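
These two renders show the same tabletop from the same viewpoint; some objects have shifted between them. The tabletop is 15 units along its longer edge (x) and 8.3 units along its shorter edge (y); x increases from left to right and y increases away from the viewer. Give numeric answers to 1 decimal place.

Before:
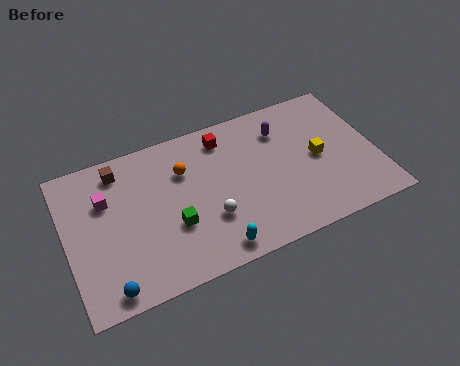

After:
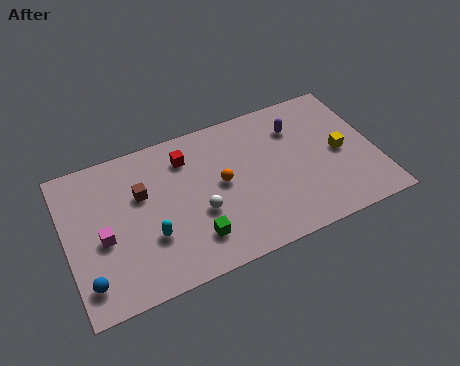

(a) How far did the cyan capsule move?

3.3

The cyan capsule moved from about (6.7, 1.0) to (3.9, 2.8), a distance of √(2.8² + 1.8²) ≈ 3.3.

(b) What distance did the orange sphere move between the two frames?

2.2

The orange sphere was near (5.8, 5.8) before and (7.5, 4.4) after, so it travelled √(1.7² + 1.4²) ≈ 2.2 units.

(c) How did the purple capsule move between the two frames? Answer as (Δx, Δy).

(0.7, -0.1)

The purple capsule was at about (10.7, 6.3) and moved to about (11.4, 6.2).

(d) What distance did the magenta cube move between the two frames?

2.0

The magenta cube moved from about (2.0, 5.6) to (1.7, 3.6), a distance of √(0.3² + 2.0²) ≈ 2.0.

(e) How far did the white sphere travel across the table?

0.6

From (6.7, 2.7) to (6.3, 3.2), the white sphere covered √(0.4² + 0.5²) ≈ 0.6 units.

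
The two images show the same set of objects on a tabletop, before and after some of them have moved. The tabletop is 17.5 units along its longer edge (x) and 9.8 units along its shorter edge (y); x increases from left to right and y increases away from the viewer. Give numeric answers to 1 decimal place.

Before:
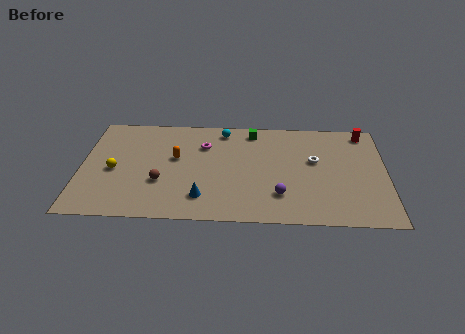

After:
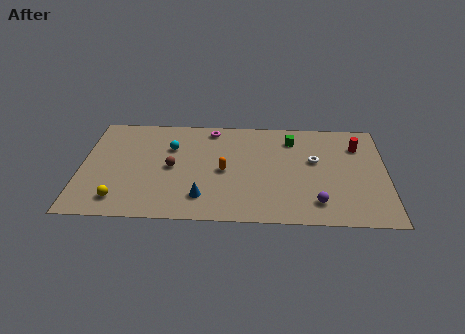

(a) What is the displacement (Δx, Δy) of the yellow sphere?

(0.4, -2.7)

From the two frames, the yellow sphere sits at roughly (1.9, 4.4) before and (2.3, 1.7) after.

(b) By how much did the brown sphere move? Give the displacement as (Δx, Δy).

(0.6, 1.4)

The brown sphere was at about (4.6, 3.4) and moved to about (5.2, 4.8).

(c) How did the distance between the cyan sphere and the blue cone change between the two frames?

-1.5

Before: roughly 6.5 units apart; after: 5.0. That's 1.5 units closer together.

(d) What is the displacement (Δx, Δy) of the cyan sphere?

(-3.0, -1.8)

The cyan sphere was at about (8.1, 8.5) and moved to about (5.1, 6.7).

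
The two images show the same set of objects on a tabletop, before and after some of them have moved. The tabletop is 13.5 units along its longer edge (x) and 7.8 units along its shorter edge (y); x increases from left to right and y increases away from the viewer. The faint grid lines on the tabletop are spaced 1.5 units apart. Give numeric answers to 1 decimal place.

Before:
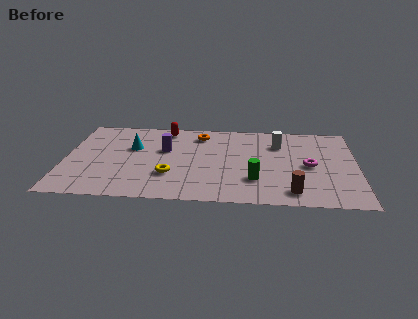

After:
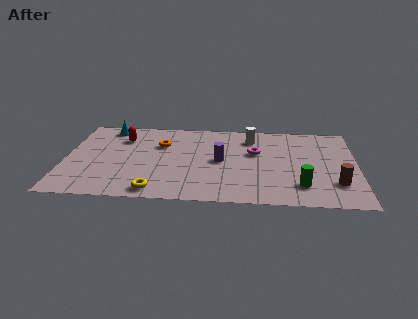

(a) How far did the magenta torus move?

2.7

The magenta torus moved from about (11.3, 3.7) to (8.8, 4.8), a distance of √(2.5² + 1.1²) ≈ 2.7.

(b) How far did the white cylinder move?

1.4

From (9.9, 5.7) to (8.6, 6.2), the white cylinder covered √(1.3² + 0.5²) ≈ 1.4 units.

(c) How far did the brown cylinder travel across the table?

2.2

From (10.5, 1.2) to (12.5, 2.1), the brown cylinder covered √(2.0² + 0.9²) ≈ 2.2 units.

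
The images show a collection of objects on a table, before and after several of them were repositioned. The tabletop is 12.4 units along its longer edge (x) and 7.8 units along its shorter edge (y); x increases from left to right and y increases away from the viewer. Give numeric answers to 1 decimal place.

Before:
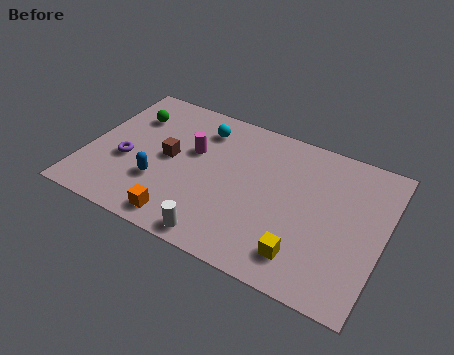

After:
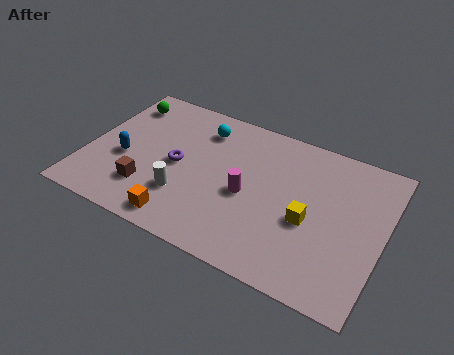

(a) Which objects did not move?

the cyan sphere and the orange cube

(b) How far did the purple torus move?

2.2

The purple torus moved from about (1.7, 3.1) to (3.8, 3.8), a distance of √(2.1² + 0.7²) ≈ 2.2.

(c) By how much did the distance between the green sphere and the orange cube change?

+0.8

The distance was about 5.5 in the first image and 6.3 in the second, so they moved 0.8 units further apart.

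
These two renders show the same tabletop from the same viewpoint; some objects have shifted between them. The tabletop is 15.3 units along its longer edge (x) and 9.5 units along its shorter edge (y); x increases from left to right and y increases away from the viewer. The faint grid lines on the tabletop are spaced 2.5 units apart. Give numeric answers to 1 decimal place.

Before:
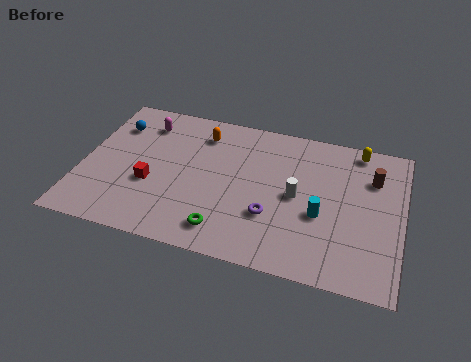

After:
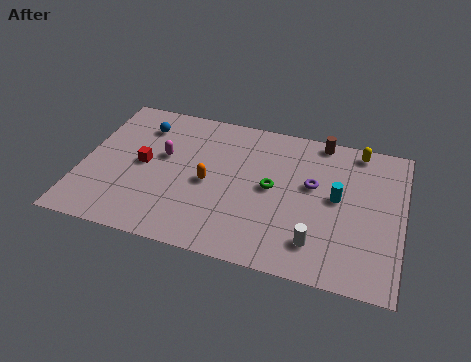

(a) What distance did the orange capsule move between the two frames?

3.3

The orange capsule moved from about (5.5, 7.6) to (6.1, 4.4), a distance of √(0.6² + 3.2²) ≈ 3.3.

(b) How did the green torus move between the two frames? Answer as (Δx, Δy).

(2.0, 3.3)

The green torus was at about (7.1, 1.6) and moved to about (9.1, 4.9).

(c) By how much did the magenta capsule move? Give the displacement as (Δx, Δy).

(1.1, -2.0)

The magenta capsule started near (2.7, 7.6) and ended near (3.8, 5.6).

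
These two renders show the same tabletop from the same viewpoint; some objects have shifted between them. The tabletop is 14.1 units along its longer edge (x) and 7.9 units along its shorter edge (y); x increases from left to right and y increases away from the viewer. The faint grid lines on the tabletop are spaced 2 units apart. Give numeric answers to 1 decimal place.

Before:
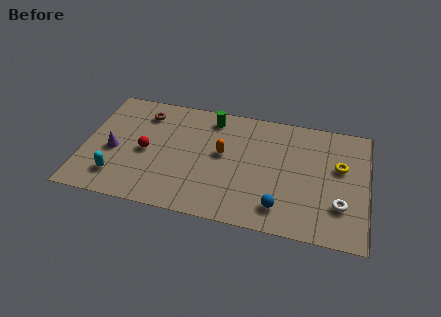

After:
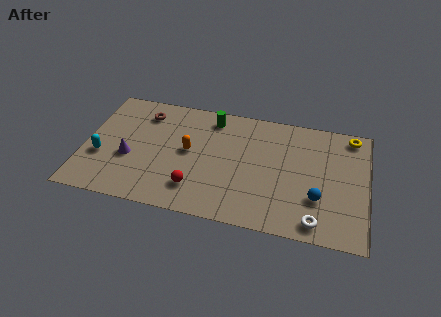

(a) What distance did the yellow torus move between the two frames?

2.3

The yellow torus moved from about (12.7, 4.8) to (13.2, 7.0), a distance of √(0.5² + 2.2²) ≈ 2.3.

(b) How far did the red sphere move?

3.2

From (3.1, 3.7) to (5.7, 1.8), the red sphere covered √(2.6² + 1.9²) ≈ 3.2 units.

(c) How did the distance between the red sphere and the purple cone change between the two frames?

+2.0

Before: roughly 1.6 units apart; after: 3.6. That's 2.0 units further apart.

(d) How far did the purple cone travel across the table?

0.9

The purple cone moved from about (1.5, 3.4) to (2.3, 3.1), a distance of √(0.8² + 0.3²) ≈ 0.9.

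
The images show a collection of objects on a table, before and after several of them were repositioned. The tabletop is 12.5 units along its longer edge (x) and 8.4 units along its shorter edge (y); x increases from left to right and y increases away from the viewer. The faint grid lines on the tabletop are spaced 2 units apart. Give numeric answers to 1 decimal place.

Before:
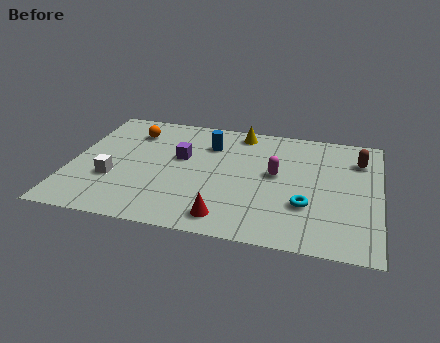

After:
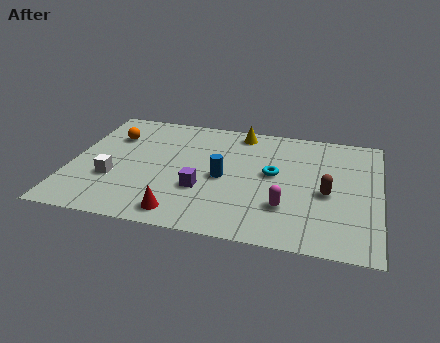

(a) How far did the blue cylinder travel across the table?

2.4

The blue cylinder was near (5.5, 6.2) before and (6.2, 3.9) after, so it travelled √(0.7² + 2.3²) ≈ 2.4 units.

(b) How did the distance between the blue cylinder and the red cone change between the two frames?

-1.9

They were about 5.1 units apart before and 3.2 after — 1.9 units closer together.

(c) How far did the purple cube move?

2.3

The purple cube moved from about (4.4, 5.0) to (5.4, 2.9), a distance of √(1.0² + 2.1²) ≈ 2.3.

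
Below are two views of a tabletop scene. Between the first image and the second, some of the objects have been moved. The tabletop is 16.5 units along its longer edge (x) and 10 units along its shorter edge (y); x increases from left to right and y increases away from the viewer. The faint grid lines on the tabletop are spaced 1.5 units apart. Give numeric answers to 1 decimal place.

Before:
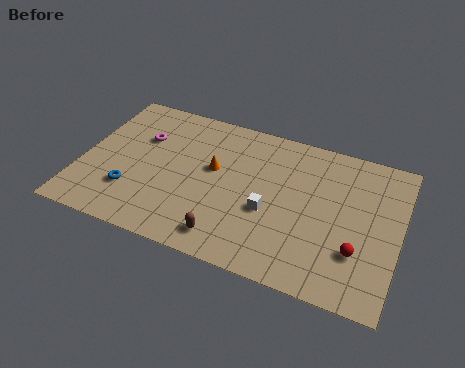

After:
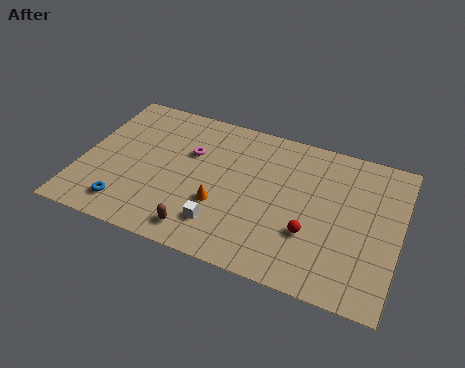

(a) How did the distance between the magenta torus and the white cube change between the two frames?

-2.7

Before: roughly 7.5 units apart; after: 4.8. That's 2.7 units closer together.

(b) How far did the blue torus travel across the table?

1.1

From (2.8, 2.8) to (2.7, 1.7), the blue torus covered √(0.1² + 1.1²) ≈ 1.1 units.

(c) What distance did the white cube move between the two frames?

2.9

The white cube was near (9.9, 4.0) before and (7.6, 2.2) after, so it travelled √(2.3² + 1.8²) ≈ 2.9 units.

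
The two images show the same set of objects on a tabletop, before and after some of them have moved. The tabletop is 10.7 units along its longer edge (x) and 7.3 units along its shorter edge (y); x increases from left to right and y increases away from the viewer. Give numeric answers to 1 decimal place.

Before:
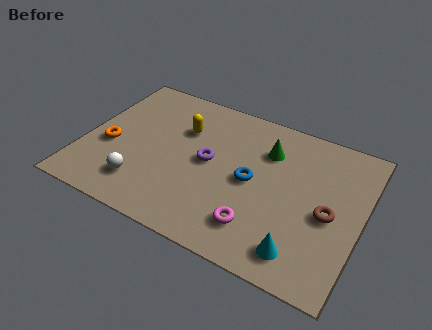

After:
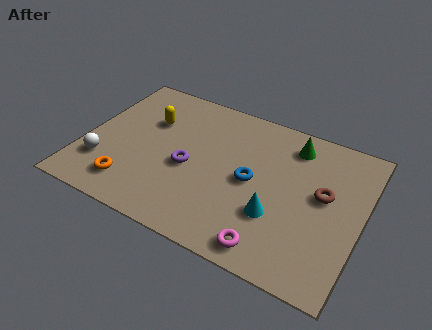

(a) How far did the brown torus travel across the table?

0.9

The brown torus was near (9.5, 3.3) before and (9.2, 4.1) after, so it travelled √(0.3² + 0.8²) ≈ 0.9 units.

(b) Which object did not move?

the blue torus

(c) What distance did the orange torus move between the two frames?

1.9

The orange torus moved from about (1.0, 3.0) to (2.1, 1.4), a distance of √(1.1² + 1.6²) ≈ 1.9.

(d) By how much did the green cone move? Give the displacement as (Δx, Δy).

(0.9, 0.7)

The green cone started near (6.9, 5.3) and ended near (7.8, 6.0).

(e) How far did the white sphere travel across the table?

1.6

The white sphere moved from about (2.5, 1.6) to (0.9, 2.0), a distance of √(1.6² + 0.4²) ≈ 1.6.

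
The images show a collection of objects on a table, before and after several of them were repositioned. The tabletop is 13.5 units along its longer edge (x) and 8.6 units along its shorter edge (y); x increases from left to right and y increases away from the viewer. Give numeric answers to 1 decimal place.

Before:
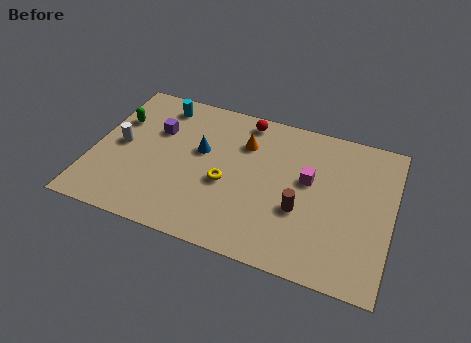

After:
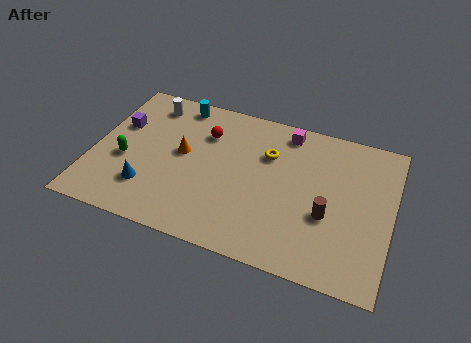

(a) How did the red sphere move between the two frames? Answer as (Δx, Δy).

(-1.7, -1.4)

The red sphere was at about (6.6, 7.6) and moved to about (4.9, 6.2).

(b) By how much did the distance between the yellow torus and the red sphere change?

-1.1

They were about 4.0 units apart before and 2.9 after — 1.1 units closer together.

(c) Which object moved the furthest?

the blue cone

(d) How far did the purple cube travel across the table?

1.7

The purple cube moved from about (2.7, 5.7) to (1.0, 5.5), a distance of √(1.7² + 0.2²) ≈ 1.7.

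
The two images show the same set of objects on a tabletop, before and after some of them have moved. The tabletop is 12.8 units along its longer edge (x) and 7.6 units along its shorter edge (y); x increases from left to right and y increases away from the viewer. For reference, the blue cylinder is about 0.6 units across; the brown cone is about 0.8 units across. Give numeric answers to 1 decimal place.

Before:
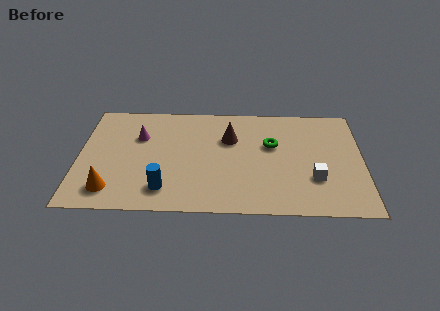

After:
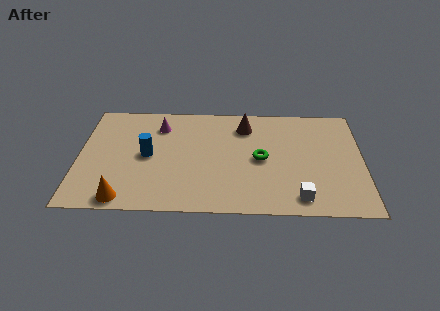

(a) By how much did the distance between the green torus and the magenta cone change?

-0.9

The distance was about 6.0 in the first image and 5.1 in the second, so they moved 0.9 units closer together.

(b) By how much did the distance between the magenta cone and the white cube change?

-0.4

They were about 8.3 units apart before and 7.9 after — 0.4 units closer together.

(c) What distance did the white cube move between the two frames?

1.5

The white cube was near (10.6, 2.4) before and (9.9, 1.1) after, so it travelled √(0.7² + 1.3²) ≈ 1.5 units.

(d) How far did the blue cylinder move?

2.4

The blue cylinder moved from about (3.9, 1.5) to (3.1, 3.8), a distance of √(0.8² + 2.3²) ≈ 2.4.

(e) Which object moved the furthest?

the blue cylinder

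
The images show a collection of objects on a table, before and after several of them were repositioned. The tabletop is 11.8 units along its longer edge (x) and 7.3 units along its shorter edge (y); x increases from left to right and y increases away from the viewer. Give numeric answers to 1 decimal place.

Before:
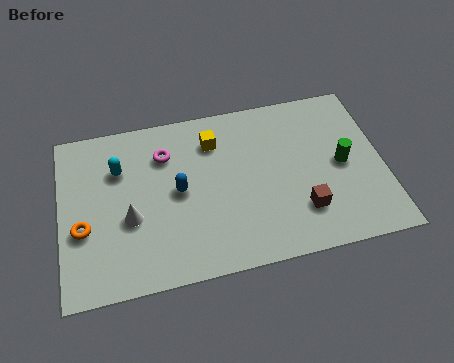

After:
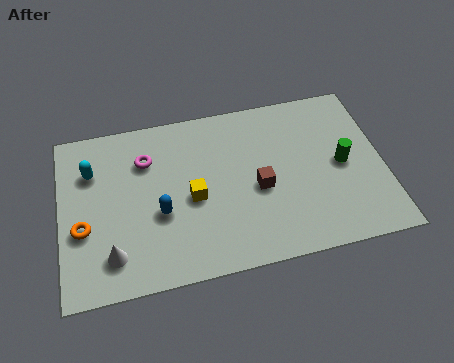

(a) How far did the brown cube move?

2.0

The brown cube moved from about (8.7, 1.9) to (7.2, 3.2), a distance of √(1.5² + 1.3²) ≈ 2.0.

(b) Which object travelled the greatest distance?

the yellow cube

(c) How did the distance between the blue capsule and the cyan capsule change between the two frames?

+0.8

Before: roughly 2.5 units apart; after: 3.3. That's 0.8 units further apart.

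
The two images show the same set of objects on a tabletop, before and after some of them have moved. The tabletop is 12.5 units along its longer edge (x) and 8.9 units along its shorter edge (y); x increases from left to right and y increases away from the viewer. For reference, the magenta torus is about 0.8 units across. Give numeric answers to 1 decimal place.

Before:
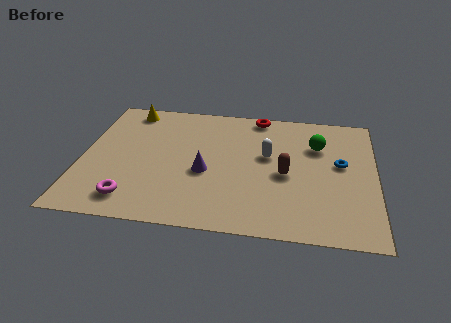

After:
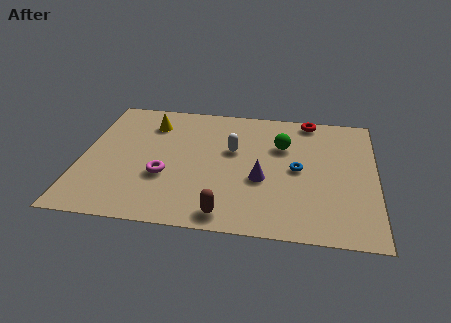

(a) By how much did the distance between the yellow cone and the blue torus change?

-2.7

They were about 9.6 units apart before and 6.9 after — 2.7 units closer together.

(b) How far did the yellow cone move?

1.3

The yellow cone was near (1.8, 7.8) before and (2.8, 6.9) after, so it travelled √(1.0² + 0.9²) ≈ 1.3 units.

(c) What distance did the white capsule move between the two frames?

1.5

From (7.9, 5.2) to (6.4, 5.4), the white capsule covered √(1.5² + 0.2²) ≈ 1.5 units.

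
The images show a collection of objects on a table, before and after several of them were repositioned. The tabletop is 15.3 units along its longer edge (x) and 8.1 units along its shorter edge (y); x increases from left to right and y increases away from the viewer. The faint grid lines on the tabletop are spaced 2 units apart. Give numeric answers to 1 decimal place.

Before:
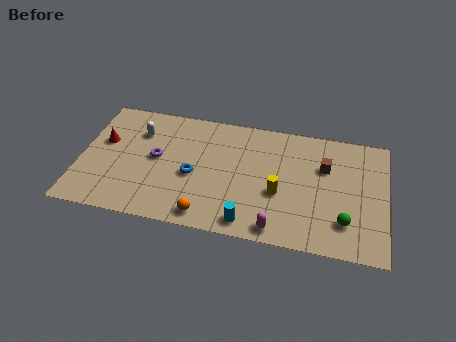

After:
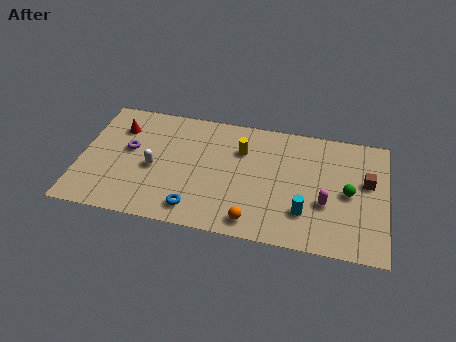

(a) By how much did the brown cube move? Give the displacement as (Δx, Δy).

(2.1, -0.6)

From the two frames, the brown cube sits at roughly (12.2, 5.4) before and (14.3, 4.8) after.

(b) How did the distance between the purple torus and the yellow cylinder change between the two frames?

-0.6

The distance was about 6.3 in the first image and 5.7 in the second, so they moved 0.6 units closer together.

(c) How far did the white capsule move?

2.5

The white capsule moved from about (2.8, 5.9) to (3.7, 3.6), a distance of √(0.9² + 2.3²) ≈ 2.5.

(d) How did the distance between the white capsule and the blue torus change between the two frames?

-0.6

Before: roughly 3.8 units apart; after: 3.2. That's 0.6 units closer together.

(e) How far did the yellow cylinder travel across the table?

3.2

From (10.0, 3.2) to (8.0, 5.7), the yellow cylinder covered √(2.0² + 2.5²) ≈ 3.2 units.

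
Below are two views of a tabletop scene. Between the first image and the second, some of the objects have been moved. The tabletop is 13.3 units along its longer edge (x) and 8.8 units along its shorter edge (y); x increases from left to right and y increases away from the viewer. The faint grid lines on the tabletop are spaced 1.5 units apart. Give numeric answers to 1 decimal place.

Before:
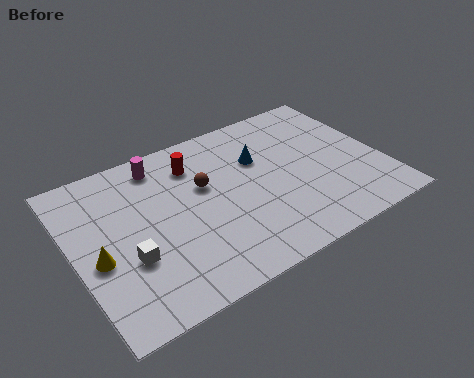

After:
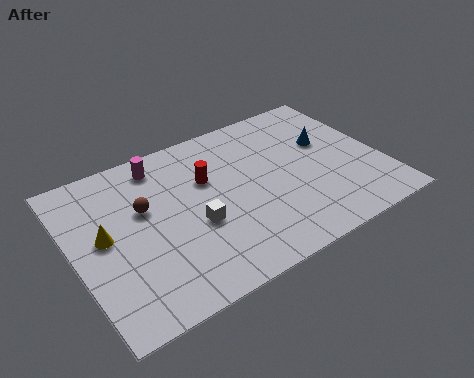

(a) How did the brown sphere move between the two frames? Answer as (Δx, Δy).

(-2.6, 0.0)

The brown sphere started near (5.7, 5.4) and ended near (3.1, 5.4).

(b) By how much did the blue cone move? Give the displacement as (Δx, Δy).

(3.0, -0.4)

The blue cone was at about (8.2, 5.8) and moved to about (11.2, 5.4).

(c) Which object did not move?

the magenta cylinder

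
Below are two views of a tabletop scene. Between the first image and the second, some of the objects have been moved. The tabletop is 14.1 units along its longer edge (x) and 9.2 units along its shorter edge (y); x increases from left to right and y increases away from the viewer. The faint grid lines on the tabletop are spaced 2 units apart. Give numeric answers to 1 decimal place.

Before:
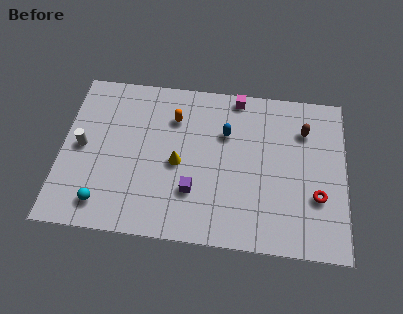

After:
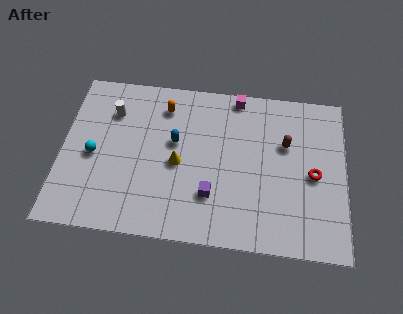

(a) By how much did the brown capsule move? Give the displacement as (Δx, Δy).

(-0.9, -0.9)

The brown capsule started near (12.0, 6.8) and ended near (11.1, 5.9).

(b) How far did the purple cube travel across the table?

0.9

The purple cube was near (6.6, 2.7) before and (7.5, 2.6) after, so it travelled √(0.9² + 0.1²) ≈ 0.9 units.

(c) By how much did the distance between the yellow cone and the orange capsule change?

+0.7

The distance was about 2.6 in the first image and 3.3 in the second, so they moved 0.7 units further apart.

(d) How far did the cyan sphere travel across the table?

2.8

The cyan sphere was near (2.2, 1.5) before and (1.6, 4.2) after, so it travelled √(0.6² + 2.7²) ≈ 2.8 units.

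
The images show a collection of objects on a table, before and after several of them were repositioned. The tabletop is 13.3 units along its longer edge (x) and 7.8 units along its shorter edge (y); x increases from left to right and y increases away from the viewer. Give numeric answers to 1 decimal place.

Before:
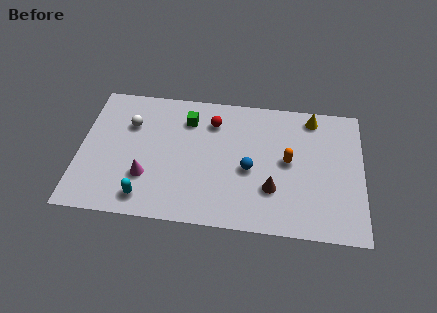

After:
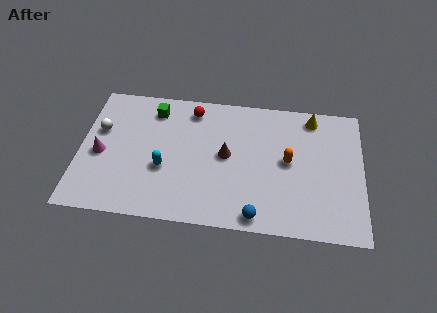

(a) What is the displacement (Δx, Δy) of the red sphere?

(-1.0, 0.6)

From the two frames, the red sphere sits at roughly (6.2, 6.0) before and (5.2, 6.6) after.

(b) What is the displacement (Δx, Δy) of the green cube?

(-1.6, 0.4)

From the two frames, the green cube sits at roughly (5.0, 6.0) before and (3.4, 6.4) after.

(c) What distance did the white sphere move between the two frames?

1.5

The white sphere was near (2.3, 5.4) before and (0.9, 4.9) after, so it travelled √(1.4² + 0.5²) ≈ 1.5 units.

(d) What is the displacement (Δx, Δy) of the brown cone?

(-2.2, 1.7)

From the two frames, the brown cone sits at roughly (9.1, 2.4) before and (6.9, 4.1) after.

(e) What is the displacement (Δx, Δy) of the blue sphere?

(0.4, -2.6)

The blue sphere was at about (8.0, 3.4) and moved to about (8.4, 0.8).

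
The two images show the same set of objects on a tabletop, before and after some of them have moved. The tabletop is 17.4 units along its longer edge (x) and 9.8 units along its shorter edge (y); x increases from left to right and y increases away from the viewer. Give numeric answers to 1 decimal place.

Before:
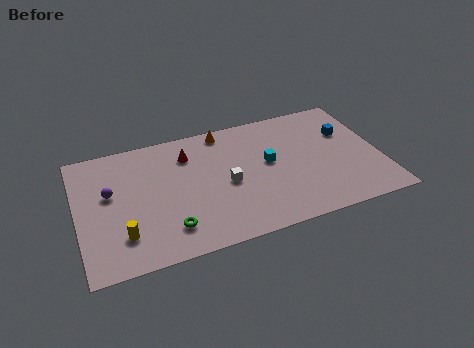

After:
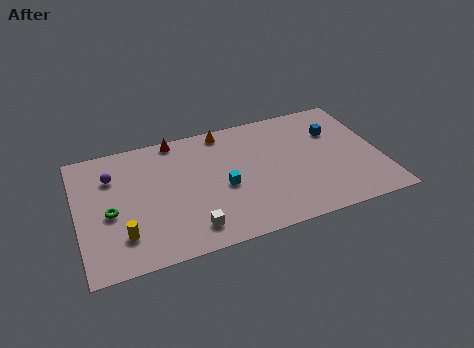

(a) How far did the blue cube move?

0.8

The blue cube moved from about (15.7, 6.5) to (15.0, 6.8), a distance of √(0.7² + 0.3²) ≈ 0.8.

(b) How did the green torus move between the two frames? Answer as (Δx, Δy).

(-3.2, 2.2)

The green torus was at about (5.0, 2.1) and moved to about (1.8, 4.3).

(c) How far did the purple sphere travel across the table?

1.3

The purple sphere was near (1.9, 5.8) before and (2.1, 7.1) after, so it travelled √(0.2² + 1.3²) ≈ 1.3 units.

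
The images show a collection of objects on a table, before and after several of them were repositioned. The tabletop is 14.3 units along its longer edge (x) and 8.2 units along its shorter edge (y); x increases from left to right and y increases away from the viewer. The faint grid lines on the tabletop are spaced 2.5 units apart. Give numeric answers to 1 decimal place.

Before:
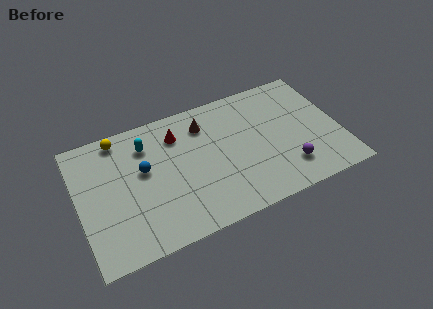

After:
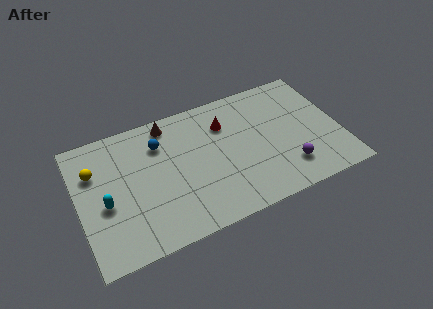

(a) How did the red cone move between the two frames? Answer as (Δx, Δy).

(2.6, -0.3)

The red cone was at about (5.6, 6.3) and moved to about (8.2, 6.0).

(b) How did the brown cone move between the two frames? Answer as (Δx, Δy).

(-1.9, 0.8)

The brown cone started near (7.1, 6.4) and ended near (5.2, 7.2).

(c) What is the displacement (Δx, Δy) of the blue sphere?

(1.0, 1.3)

From the two frames, the blue sphere sits at roughly (3.6, 4.8) before and (4.6, 6.1) after.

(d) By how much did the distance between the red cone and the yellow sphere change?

+3.9

The distance was about 3.3 in the first image and 7.2 in the second, so they moved 3.9 units further apart.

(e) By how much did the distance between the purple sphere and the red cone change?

-2.0

Before: roughly 7.1 units apart; after: 5.1. That's 2.0 units closer together.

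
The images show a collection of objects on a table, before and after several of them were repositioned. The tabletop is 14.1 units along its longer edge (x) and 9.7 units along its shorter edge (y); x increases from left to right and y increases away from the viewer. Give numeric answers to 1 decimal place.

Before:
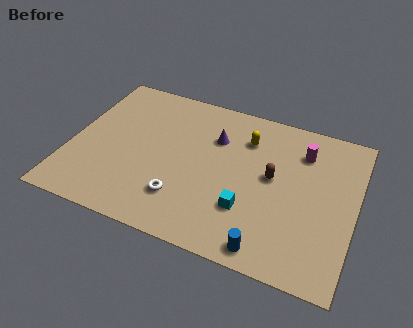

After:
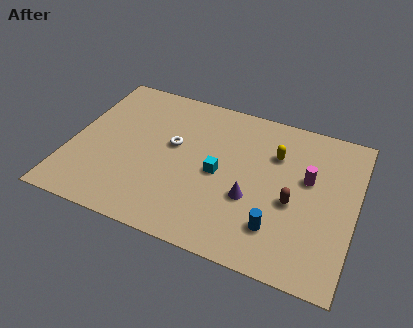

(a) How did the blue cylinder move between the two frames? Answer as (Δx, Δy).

(0.3, 1.3)

The blue cylinder was at about (10.2, 1.0) and moved to about (10.5, 2.3).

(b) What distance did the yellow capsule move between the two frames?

1.6

The yellow capsule was near (8.5, 7.3) before and (10.0, 6.8) after, so it travelled √(1.5² + 0.5²) ≈ 1.6 units.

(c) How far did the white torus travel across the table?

3.3

From (5.8, 2.4) to (5.0, 5.6), the white torus covered √(0.8² + 3.2²) ≈ 3.3 units.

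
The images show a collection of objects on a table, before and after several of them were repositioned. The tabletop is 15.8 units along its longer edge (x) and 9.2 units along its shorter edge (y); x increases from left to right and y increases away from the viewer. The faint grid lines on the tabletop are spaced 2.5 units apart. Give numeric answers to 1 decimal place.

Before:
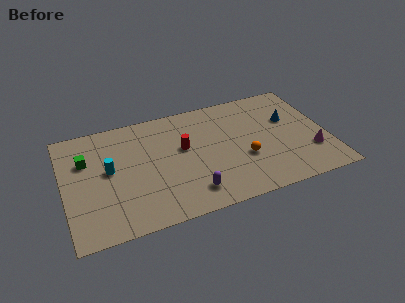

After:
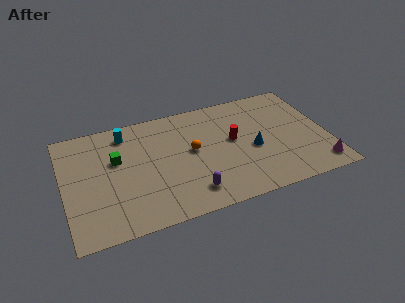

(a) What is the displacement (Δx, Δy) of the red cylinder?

(3.0, -0.3)

The red cylinder was at about (7.2, 5.4) and moved to about (10.2, 5.1).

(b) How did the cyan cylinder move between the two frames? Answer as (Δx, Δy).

(1.2, 2.7)

The cyan cylinder started near (2.7, 5.0) and ended near (3.9, 7.7).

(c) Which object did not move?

the purple capsule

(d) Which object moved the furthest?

the orange sphere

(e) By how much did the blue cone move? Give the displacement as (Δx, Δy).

(-2.4, -1.8)

The blue cone started near (13.7, 5.8) and ended near (11.3, 4.0).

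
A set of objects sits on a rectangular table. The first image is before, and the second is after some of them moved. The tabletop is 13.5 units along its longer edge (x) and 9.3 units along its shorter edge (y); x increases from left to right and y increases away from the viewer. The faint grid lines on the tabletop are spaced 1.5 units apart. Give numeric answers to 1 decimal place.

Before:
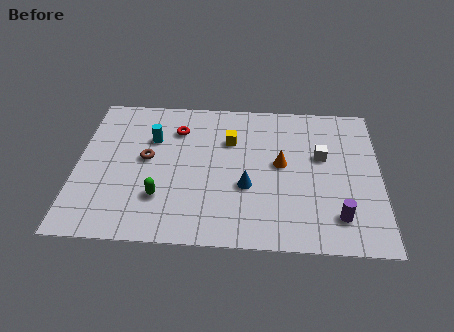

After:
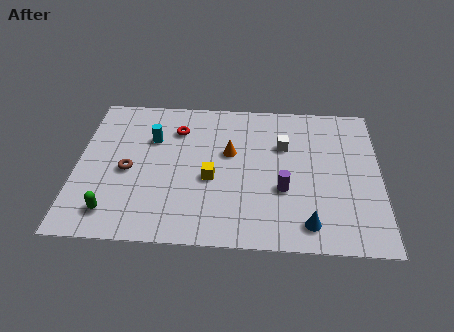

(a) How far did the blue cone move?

3.4

From (7.6, 3.5) to (10.3, 1.4), the blue cone covered √(2.7² + 2.1²) ≈ 3.4 units.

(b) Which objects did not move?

the red torus and the cyan cylinder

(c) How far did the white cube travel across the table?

1.8

The white cube was near (10.9, 5.6) before and (9.2, 6.2) after, so it travelled √(1.7² + 0.6²) ≈ 1.8 units.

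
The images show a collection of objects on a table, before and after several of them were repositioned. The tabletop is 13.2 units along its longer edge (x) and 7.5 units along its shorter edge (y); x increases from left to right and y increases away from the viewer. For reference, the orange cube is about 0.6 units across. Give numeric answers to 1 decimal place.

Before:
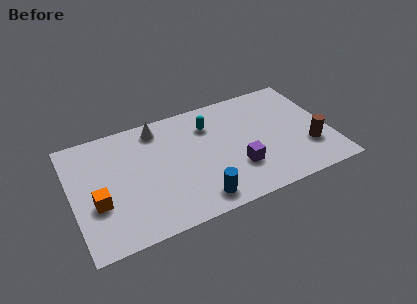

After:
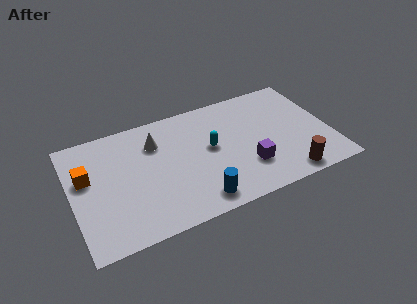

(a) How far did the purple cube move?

0.5

The purple cube moved from about (8.3, 2.3) to (8.8, 2.2), a distance of √(0.5² + 0.1²) ≈ 0.5.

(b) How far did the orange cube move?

1.8

The orange cube was near (1.2, 2.8) before and (0.8, 4.6) after, so it travelled √(0.4² + 1.8²) ≈ 1.8 units.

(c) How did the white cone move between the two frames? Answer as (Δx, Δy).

(-0.2, -0.9)

The white cone started near (4.6, 6.4) and ended near (4.4, 5.5).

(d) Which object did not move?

the blue cylinder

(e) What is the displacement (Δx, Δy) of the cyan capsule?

(-0.1, -1.5)

From the two frames, the cyan capsule sits at roughly (7.2, 5.6) before and (7.1, 4.1) after.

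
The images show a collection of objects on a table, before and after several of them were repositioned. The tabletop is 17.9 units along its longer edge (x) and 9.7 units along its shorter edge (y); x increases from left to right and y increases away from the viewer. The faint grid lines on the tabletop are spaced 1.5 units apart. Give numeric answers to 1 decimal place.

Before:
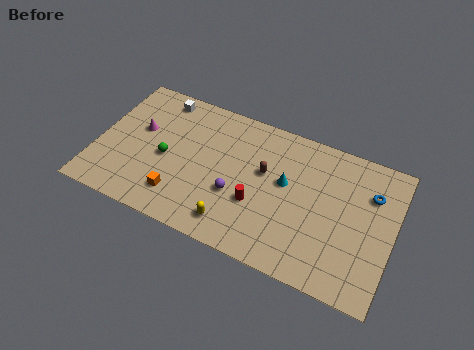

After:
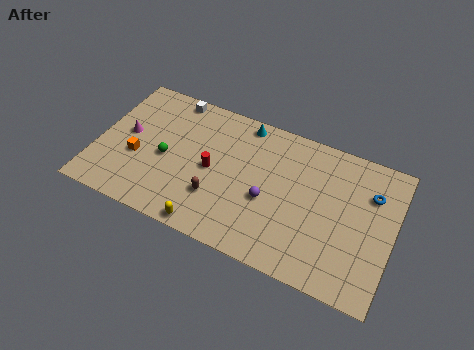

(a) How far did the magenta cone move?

0.9

From (2.4, 5.8) to (1.7, 5.2), the magenta cone covered √(0.7² + 0.6²) ≈ 0.9 units.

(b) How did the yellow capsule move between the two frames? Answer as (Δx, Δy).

(-1.4, -0.8)

The yellow capsule was at about (8.7, 1.6) and moved to about (7.3, 0.8).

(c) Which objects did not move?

the green sphere and the blue torus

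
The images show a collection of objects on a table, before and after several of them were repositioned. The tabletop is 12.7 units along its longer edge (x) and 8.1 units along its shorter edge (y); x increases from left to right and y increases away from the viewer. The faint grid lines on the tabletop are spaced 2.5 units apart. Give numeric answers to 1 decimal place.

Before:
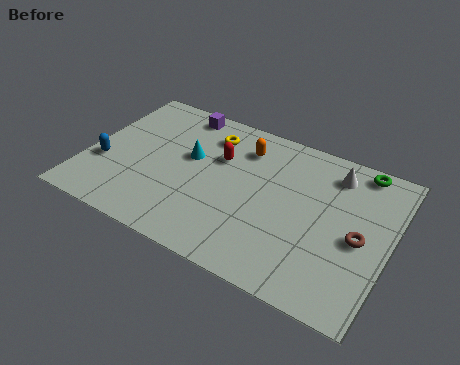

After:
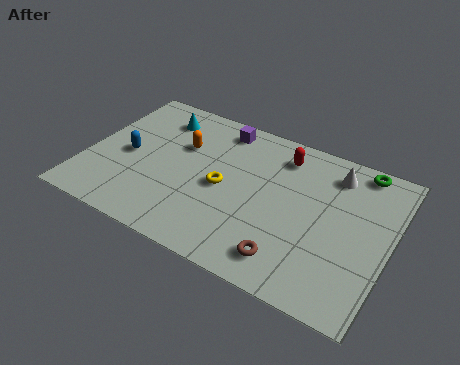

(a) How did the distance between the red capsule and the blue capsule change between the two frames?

+1.6

Before: roughly 5.2 units apart; after: 6.8. That's 1.6 units further apart.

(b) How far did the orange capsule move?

2.7

The orange capsule was near (6.3, 6.3) before and (3.8, 5.3) after, so it travelled √(2.5² + 1.0²) ≈ 2.7 units.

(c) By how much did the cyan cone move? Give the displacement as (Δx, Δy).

(-1.6, 1.7)

The cyan cone was at about (4.2, 4.8) and moved to about (2.6, 6.5).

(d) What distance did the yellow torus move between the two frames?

2.8

The yellow torus moved from about (4.8, 6.4) to (5.8, 3.8), a distance of √(1.0² + 2.6²) ≈ 2.8.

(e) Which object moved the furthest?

the brown torus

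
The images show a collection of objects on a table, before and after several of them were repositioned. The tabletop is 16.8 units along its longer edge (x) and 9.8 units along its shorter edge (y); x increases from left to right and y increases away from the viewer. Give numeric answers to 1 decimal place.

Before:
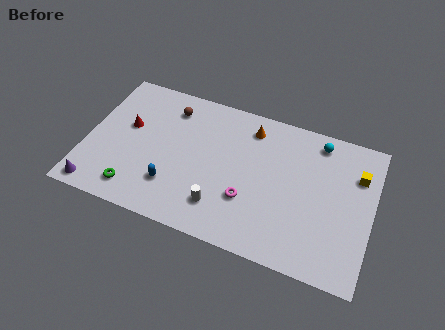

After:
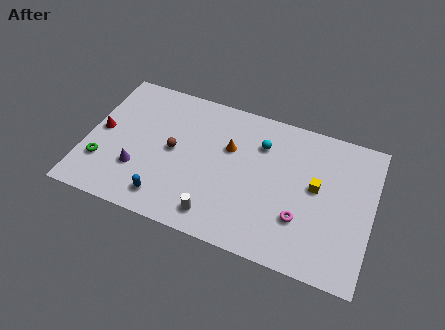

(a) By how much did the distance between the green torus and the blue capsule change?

+1.8

Before: roughly 2.3 units apart; after: 4.1. That's 1.8 units further apart.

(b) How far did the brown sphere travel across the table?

2.9

The brown sphere was near (4.6, 7.9) before and (5.1, 5.0) after, so it travelled √(0.5² + 2.9²) ≈ 2.9 units.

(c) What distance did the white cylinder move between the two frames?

0.7

The white cylinder was near (8.2, 2.2) before and (8.0, 1.5) after, so it travelled √(0.2² + 0.7²) ≈ 0.7 units.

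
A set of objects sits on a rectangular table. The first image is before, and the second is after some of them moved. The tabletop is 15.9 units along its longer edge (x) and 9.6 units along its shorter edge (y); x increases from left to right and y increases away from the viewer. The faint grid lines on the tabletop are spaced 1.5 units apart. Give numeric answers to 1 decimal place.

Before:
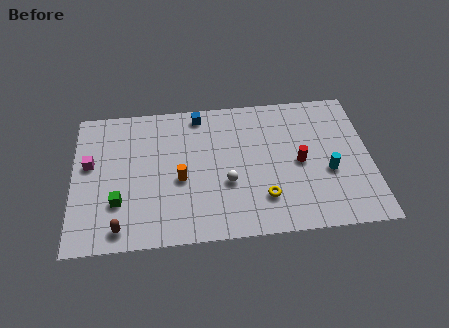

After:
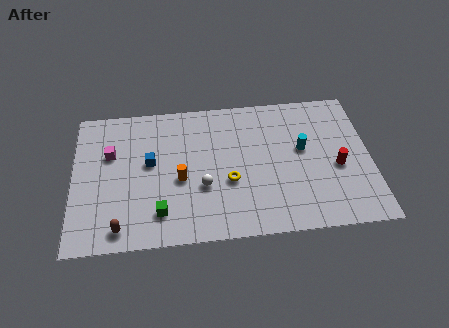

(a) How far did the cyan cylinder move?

2.1

The cyan cylinder was near (13.6, 3.8) before and (12.3, 5.5) after, so it travelled √(1.3² + 1.7²) ≈ 2.1 units.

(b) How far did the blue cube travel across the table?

4.1

The blue cube was near (6.8, 8.5) before and (4.1, 5.4) after, so it travelled √(2.7² + 3.1²) ≈ 4.1 units.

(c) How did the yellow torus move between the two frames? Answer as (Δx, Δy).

(-1.8, 1.3)

The yellow torus started near (10.1, 2.4) and ended near (8.3, 3.7).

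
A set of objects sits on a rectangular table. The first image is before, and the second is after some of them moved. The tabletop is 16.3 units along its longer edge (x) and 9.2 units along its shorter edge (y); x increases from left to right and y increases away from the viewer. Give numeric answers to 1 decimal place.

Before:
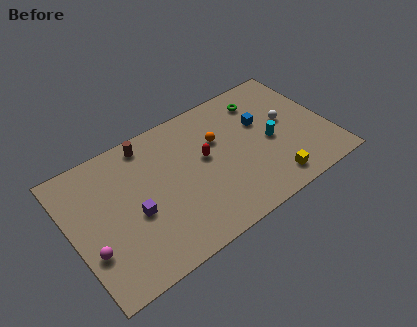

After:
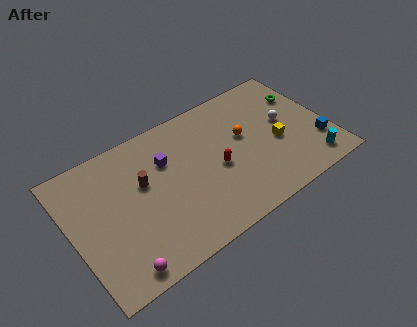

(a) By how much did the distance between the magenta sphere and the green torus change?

+1.5

The distance was about 12.5 in the first image and 14.0 in the second, so they moved 1.5 units further apart.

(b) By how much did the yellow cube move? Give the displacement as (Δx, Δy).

(0.9, 2.5)

From the two frames, the yellow cube sits at roughly (12.1, 1.4) before and (13.0, 3.9) after.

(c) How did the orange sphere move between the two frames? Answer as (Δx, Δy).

(1.6, -0.6)

The orange sphere was at about (9.5, 6.0) and moved to about (11.1, 5.4).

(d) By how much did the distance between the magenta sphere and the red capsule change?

-0.4

They were about 7.9 units apart before and 7.5 after — 0.4 units closer together.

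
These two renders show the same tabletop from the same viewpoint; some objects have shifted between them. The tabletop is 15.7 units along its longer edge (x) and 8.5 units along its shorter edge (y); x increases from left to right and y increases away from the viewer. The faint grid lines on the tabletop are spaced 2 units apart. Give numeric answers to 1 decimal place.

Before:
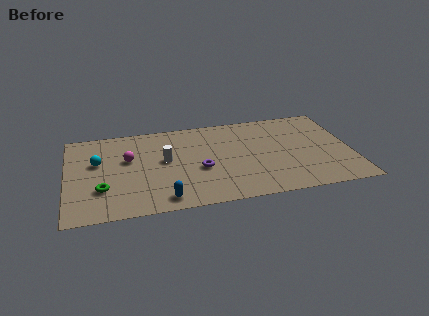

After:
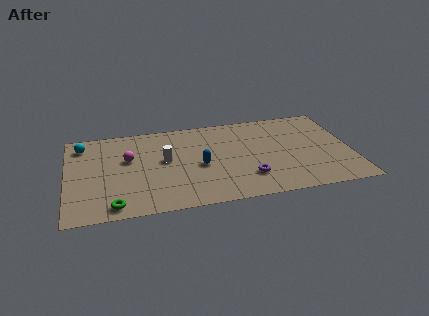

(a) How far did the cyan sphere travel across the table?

2.0

The cyan sphere was near (1.7, 5.2) before and (0.9, 7.0) after, so it travelled √(0.8² + 1.8²) ≈ 2.0 units.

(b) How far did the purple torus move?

2.9

The purple torus moved from about (7.3, 3.5) to (9.9, 2.2), a distance of √(2.6² + 1.3²) ≈ 2.9.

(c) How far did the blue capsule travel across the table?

3.4

The blue capsule was near (5.2, 1.1) before and (7.3, 3.8) after, so it travelled √(2.1² + 2.7²) ≈ 3.4 units.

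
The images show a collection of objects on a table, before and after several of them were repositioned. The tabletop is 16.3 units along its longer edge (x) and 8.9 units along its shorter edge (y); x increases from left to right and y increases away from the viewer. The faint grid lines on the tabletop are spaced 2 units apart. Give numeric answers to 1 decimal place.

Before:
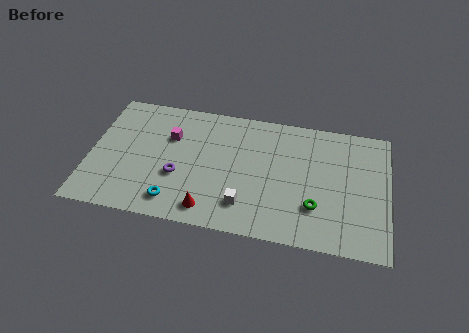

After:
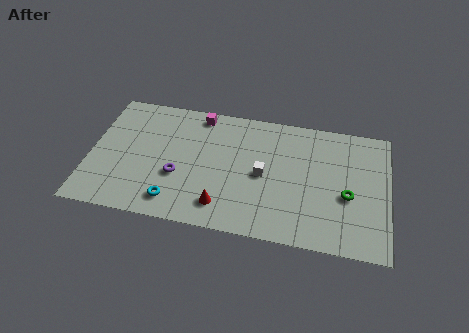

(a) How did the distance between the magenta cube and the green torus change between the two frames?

+0.5

The distance was about 8.8 in the first image and 9.3 in the second, so they moved 0.5 units further apart.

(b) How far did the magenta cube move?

2.4

The magenta cube was near (4.3, 6.0) before and (5.8, 7.9) after, so it travelled √(1.5² + 1.9²) ≈ 2.4 units.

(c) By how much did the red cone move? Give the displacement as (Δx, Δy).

(0.7, 0.4)

The red cone started near (6.7, 1.3) and ended near (7.4, 1.7).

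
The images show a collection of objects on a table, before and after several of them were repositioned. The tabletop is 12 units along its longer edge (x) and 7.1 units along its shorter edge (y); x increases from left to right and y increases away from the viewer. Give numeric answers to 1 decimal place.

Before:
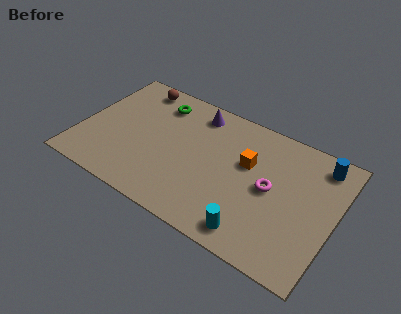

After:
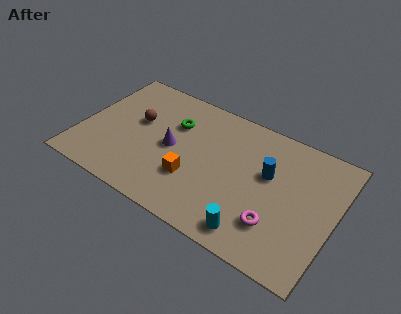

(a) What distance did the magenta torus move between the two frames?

1.8

The magenta torus was near (9.0, 3.6) before and (9.5, 1.9) after, so it travelled √(0.5² + 1.7²) ≈ 1.8 units.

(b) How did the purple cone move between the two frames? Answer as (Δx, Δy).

(-0.8, -2.5)

The purple cone was at about (5.1, 6.0) and moved to about (4.3, 3.5).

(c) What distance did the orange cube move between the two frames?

3.1

The orange cube was near (7.8, 4.4) before and (5.5, 2.3) after, so it travelled √(2.3² + 2.1²) ≈ 3.1 units.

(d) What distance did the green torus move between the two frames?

1.2

The green torus moved from about (3.3, 5.7) to (4.2, 4.9), a distance of √(0.9² + 0.8²) ≈ 1.2.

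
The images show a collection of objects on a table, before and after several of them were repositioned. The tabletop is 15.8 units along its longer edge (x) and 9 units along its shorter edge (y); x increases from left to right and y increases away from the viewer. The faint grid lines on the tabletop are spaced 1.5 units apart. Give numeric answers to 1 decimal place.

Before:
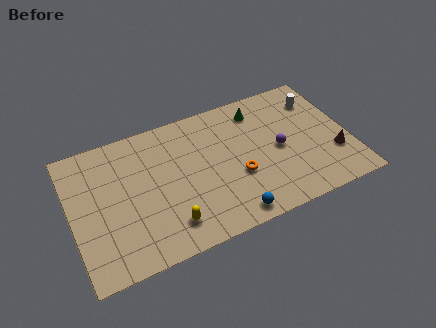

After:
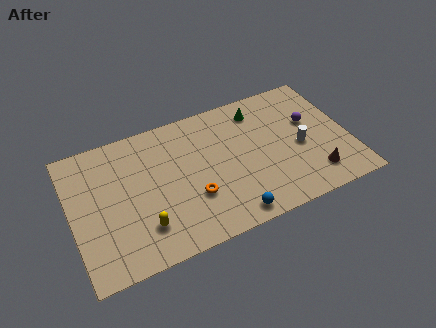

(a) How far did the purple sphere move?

2.3

From (11.8, 4.3) to (13.8, 5.5), the purple sphere covered √(2.0² + 1.2²) ≈ 2.3 units.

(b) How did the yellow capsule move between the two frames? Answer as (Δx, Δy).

(-1.4, 0.4)

The yellow capsule started near (5.2, 1.8) and ended near (3.8, 2.2).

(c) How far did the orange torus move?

2.6

The orange torus was near (9.3, 3.4) before and (6.7, 3.0) after, so it travelled √(2.6² + 0.4²) ≈ 2.6 units.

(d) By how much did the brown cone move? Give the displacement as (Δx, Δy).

(-1.3, -1.0)

From the two frames, the brown cone sits at roughly (14.8, 2.8) before and (13.5, 1.8) after.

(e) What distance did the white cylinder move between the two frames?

3.2

From (14.4, 6.9) to (13.0, 4.0), the white cylinder covered √(1.4² + 2.9²) ≈ 3.2 units.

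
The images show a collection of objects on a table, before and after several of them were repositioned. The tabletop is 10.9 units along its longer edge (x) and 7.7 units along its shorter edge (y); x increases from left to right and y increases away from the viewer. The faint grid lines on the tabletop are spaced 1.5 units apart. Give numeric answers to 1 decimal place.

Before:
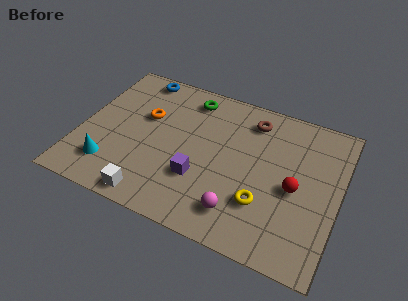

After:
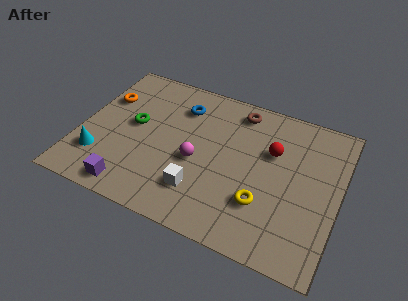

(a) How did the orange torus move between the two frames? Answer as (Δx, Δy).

(-1.8, 0.4)

From the two frames, the orange torus sits at roughly (2.6, 4.8) before and (0.8, 5.2) after.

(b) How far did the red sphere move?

1.9

The red sphere moved from about (9.1, 3.5) to (8.0, 5.0), a distance of √(1.1² + 1.5²) ≈ 1.9.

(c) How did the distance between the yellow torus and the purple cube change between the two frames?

+2.9

The distance was about 2.7 in the first image and 5.6 in the second, so they moved 2.9 units further apart.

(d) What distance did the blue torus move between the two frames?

2.2

From (2.0, 6.9) to (4.0, 5.9), the blue torus covered √(2.0² + 1.0²) ≈ 2.2 units.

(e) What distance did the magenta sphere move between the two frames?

2.7

The magenta sphere was near (7.0, 1.5) before and (5.0, 3.3) after, so it travelled √(2.0² + 1.8²) ≈ 2.7 units.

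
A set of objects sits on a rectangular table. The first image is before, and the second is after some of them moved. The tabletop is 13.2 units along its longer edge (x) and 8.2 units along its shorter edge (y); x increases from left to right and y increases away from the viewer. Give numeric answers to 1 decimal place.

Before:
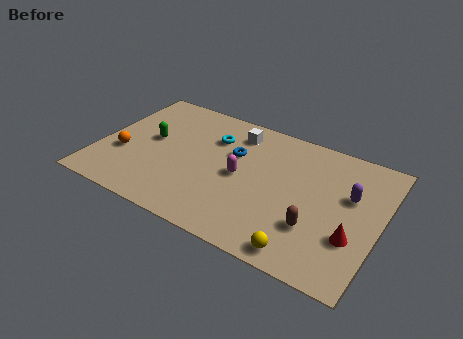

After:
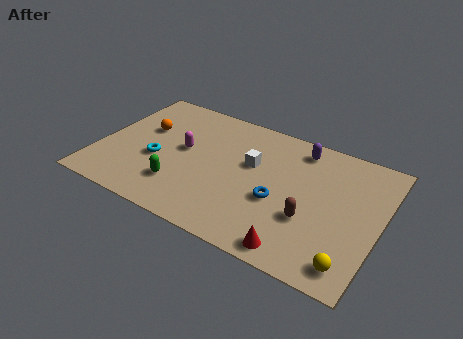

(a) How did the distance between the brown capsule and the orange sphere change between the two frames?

-0.7

They were about 9.2 units apart before and 8.5 after — 0.7 units closer together.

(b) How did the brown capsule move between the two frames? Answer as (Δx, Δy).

(-0.3, 0.4)

The brown capsule started near (10.4, 2.5) and ended near (10.1, 2.9).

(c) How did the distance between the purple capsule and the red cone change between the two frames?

+3.7

They were about 2.4 units apart before and 6.1 after — 3.7 units further apart.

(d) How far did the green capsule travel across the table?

3.0

The green capsule was near (2.3, 4.5) before and (4.1, 2.1) after, so it travelled √(1.8² + 2.4²) ≈ 3.0 units.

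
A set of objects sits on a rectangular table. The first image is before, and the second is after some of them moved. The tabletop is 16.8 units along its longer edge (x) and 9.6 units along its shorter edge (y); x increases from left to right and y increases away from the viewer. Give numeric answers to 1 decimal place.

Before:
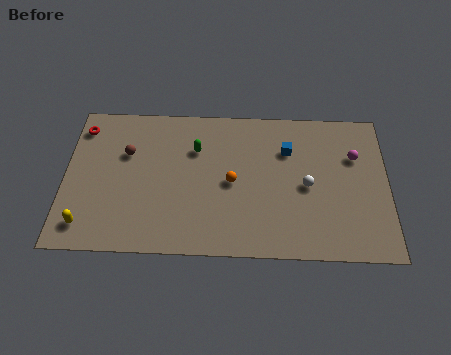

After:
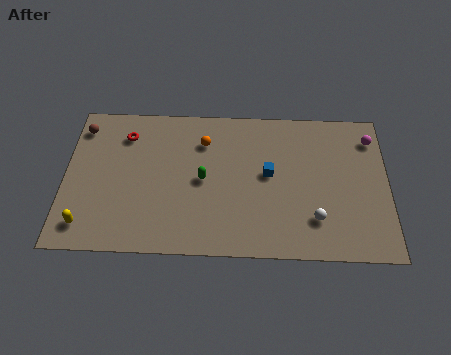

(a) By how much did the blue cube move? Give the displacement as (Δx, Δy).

(-1.0, -1.6)

The blue cube was at about (11.6, 6.8) and moved to about (10.6, 5.2).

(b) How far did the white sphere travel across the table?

2.1

The white sphere moved from about (12.6, 4.5) to (13.0, 2.4), a distance of √(0.4² + 2.1²) ≈ 2.1.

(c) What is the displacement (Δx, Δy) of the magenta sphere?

(0.9, 1.2)

The magenta sphere started near (15.1, 6.5) and ended near (16.0, 7.7).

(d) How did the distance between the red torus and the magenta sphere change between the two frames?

-1.5

Before: roughly 14.4 units apart; after: 12.9. That's 1.5 units closer together.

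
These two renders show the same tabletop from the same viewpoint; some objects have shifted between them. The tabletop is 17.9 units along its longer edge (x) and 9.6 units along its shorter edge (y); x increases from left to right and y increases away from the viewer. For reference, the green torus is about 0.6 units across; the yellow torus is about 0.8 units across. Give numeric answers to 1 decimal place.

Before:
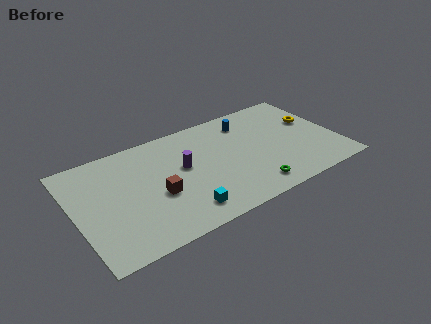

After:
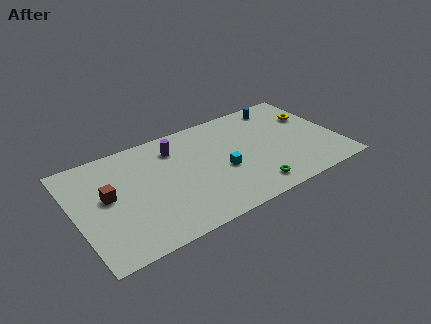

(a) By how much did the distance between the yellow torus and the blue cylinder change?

-2.1

The distance was about 4.8 in the first image and 2.7 in the second, so they moved 2.1 units closer together.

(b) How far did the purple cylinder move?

2.0

The purple cylinder moved from about (7.4, 5.5) to (7.1, 7.5), a distance of √(0.3² + 2.0²) ≈ 2.0.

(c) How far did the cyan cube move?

3.9

From (6.8, 1.7) to (9.9, 4.0), the cyan cube covered √(3.1² + 2.3²) ≈ 3.9 units.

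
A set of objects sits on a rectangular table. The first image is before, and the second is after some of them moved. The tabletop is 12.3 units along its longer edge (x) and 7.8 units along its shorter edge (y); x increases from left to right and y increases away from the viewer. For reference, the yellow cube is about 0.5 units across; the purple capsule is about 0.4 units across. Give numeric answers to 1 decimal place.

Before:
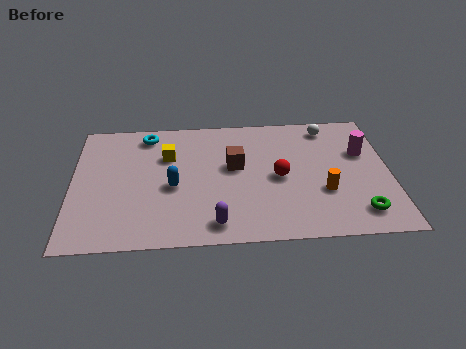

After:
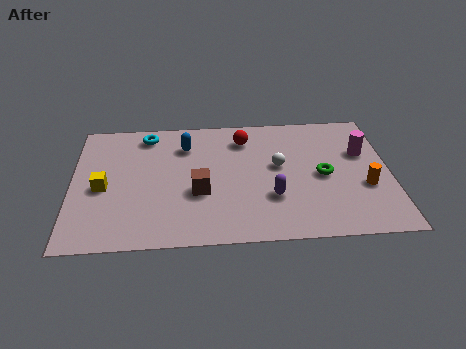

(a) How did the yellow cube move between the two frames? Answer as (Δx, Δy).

(-2.5, -1.8)

The yellow cube started near (3.7, 5.3) and ended near (1.2, 3.5).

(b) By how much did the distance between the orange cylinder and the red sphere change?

+3.7

The distance was about 2.0 in the first image and 5.7 in the second, so they moved 3.7 units further apart.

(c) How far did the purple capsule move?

2.6

The purple capsule was near (5.5, 1.1) before and (7.7, 2.5) after, so it travelled √(2.2² + 1.4²) ≈ 2.6 units.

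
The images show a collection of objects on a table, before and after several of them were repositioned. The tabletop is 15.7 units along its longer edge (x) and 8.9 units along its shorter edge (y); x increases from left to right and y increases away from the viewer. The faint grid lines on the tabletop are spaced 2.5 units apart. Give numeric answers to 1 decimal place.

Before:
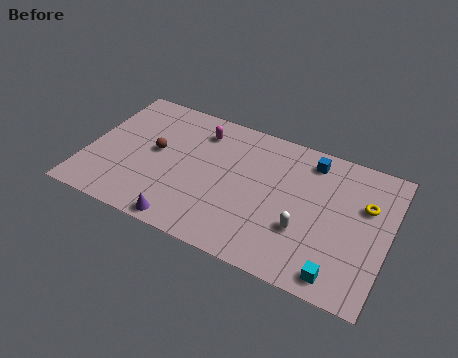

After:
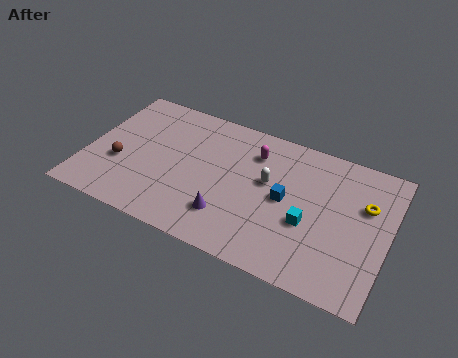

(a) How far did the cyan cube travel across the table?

3.0

The cyan cube moved from about (13.5, 1.1) to (11.7, 3.5), a distance of √(1.8² + 2.4²) ≈ 3.0.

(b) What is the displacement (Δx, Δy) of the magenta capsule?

(2.9, -0.3)

The magenta capsule started near (5.6, 7.1) and ended near (8.5, 6.8).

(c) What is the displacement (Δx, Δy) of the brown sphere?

(-1.7, -1.5)

From the two frames, the brown sphere sits at roughly (3.5, 4.8) before and (1.8, 3.3) after.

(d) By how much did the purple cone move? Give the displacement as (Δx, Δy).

(2.1, 1.4)

The purple cone was at about (5.6, 0.8) and moved to about (7.7, 2.2).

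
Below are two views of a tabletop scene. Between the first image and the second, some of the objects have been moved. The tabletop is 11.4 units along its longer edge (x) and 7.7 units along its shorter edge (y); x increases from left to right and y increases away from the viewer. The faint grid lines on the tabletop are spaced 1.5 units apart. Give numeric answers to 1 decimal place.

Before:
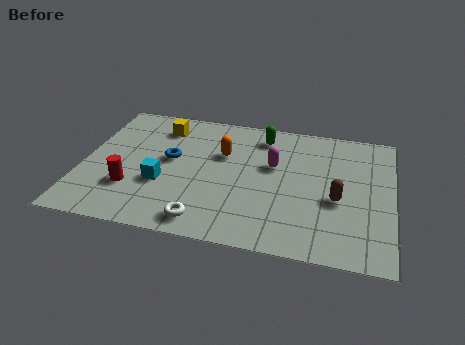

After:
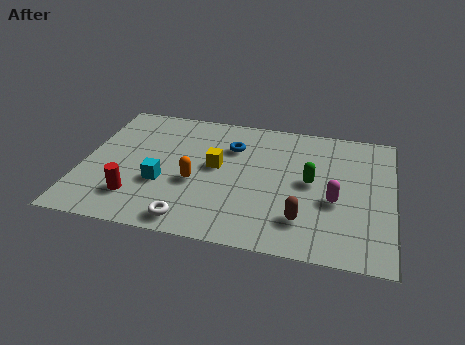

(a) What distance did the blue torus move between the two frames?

2.5

The blue torus moved from about (3.2, 4.3) to (5.4, 5.5), a distance of √(2.2² + 1.2²) ≈ 2.5.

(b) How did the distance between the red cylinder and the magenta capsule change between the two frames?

+1.7

The distance was about 5.6 in the first image and 7.3 in the second, so they moved 1.7 units further apart.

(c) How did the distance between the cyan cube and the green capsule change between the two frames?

+0.5

The distance was about 5.0 in the first image and 5.5 in the second, so they moved 0.5 units further apart.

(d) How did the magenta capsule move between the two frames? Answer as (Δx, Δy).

(2.3, -1.6)

The magenta capsule was at about (7.0, 4.7) and moved to about (9.3, 3.1).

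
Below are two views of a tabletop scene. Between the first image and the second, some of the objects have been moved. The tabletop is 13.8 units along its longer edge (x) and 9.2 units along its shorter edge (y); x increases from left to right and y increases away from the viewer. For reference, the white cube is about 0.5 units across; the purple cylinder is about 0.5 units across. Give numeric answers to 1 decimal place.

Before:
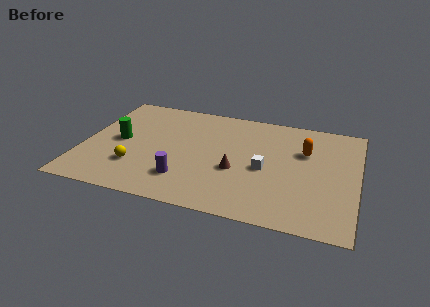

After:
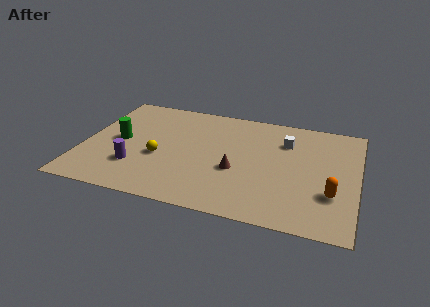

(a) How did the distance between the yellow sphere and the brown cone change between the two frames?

-1.2

The distance was about 5.1 in the first image and 3.9 in the second, so they moved 1.2 units closer together.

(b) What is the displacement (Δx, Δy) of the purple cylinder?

(-2.5, 0.4)

The purple cylinder was at about (5.3, 2.2) and moved to about (2.8, 2.6).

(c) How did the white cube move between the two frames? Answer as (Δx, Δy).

(0.9, 2.6)

From the two frames, the white cube sits at roughly (9.2, 4.1) before and (10.1, 6.7) after.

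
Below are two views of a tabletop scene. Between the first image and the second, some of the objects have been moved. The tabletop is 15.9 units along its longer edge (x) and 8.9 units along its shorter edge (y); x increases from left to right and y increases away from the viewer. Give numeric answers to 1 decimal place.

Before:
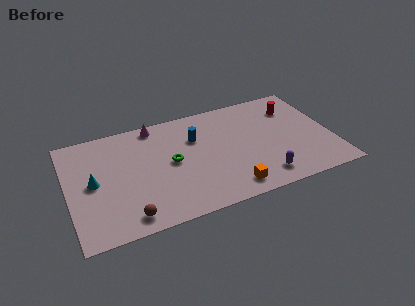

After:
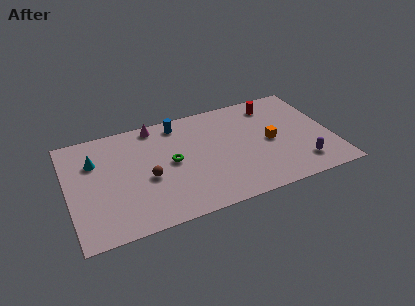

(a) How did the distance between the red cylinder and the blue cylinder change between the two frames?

-0.3

They were about 6.1 units apart before and 5.8 after — 0.3 units closer together.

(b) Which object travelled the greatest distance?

the orange cube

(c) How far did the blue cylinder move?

1.8

The blue cylinder was near (7.8, 6.1) before and (6.9, 7.7) after, so it travelled √(0.9² + 1.6²) ≈ 1.8 units.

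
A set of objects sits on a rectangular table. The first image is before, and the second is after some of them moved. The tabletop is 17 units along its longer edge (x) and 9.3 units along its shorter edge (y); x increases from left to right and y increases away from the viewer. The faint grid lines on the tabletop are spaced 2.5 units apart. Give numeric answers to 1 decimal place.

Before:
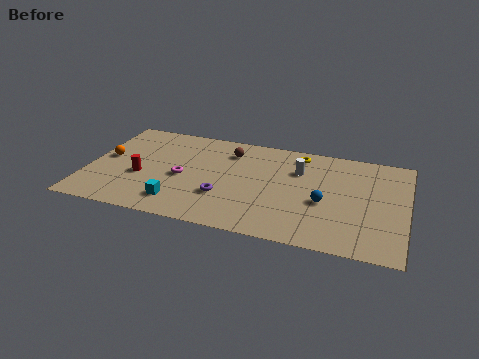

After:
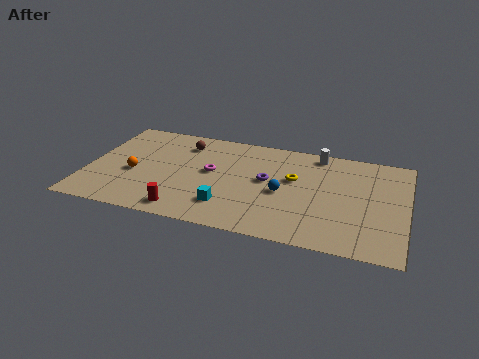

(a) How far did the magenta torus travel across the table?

1.7

The magenta torus moved from about (5.1, 4.2) to (6.6, 5.1), a distance of √(1.5² + 0.9²) ≈ 1.7.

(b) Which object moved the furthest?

the red cylinder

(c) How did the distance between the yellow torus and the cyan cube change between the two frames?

-3.9

Before: roughly 8.6 units apart; after: 4.7. That's 3.9 units closer together.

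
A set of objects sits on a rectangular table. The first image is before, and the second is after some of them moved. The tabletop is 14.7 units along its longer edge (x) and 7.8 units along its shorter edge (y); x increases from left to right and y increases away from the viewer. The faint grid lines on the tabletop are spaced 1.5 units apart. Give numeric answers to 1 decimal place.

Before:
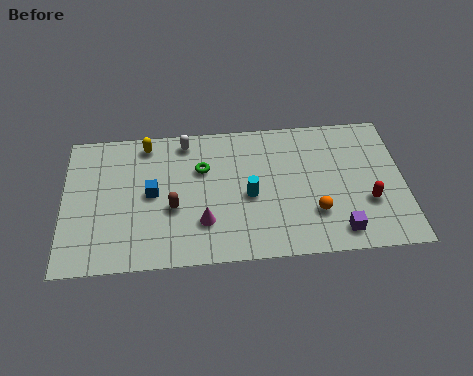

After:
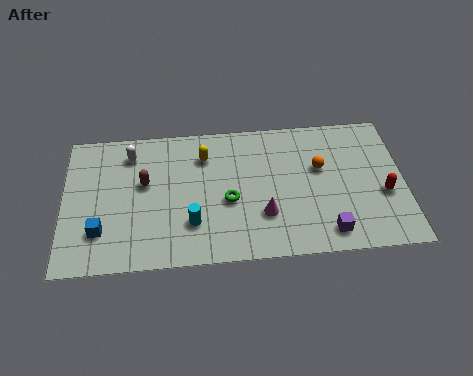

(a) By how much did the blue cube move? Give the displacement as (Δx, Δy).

(-2.2, -1.9)

The blue cube started near (3.8, 4.0) and ended near (1.6, 2.1).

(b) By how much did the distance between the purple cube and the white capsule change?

+1.2

They were about 8.6 units apart before and 9.8 after — 1.2 units further apart.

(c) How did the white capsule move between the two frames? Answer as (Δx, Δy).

(-2.4, -0.5)

From the two frames, the white capsule sits at roughly (5.3, 6.8) before and (2.9, 6.3) after.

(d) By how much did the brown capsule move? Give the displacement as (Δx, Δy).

(-1.2, 1.5)

The brown capsule was at about (4.7, 3.1) and moved to about (3.5, 4.6).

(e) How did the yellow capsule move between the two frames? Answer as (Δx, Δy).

(2.5, -0.9)

The yellow capsule started near (3.6, 6.8) and ended near (6.1, 5.9).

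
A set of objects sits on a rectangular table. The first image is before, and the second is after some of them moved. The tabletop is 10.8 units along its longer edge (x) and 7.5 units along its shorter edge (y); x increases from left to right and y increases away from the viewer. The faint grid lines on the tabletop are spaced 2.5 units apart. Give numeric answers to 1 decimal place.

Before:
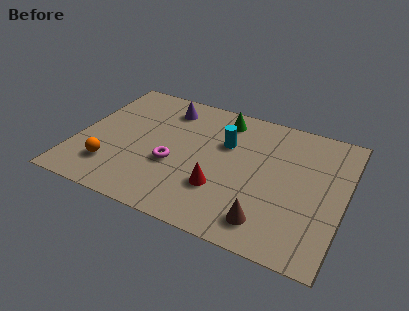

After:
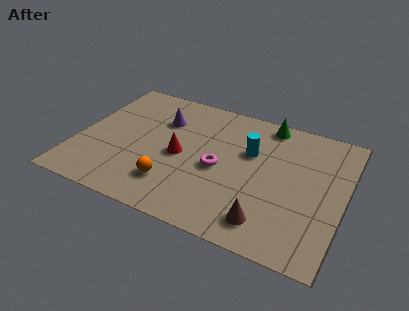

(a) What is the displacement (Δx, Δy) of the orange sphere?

(2.5, 0.0)

The orange sphere started near (1.6, 1.8) and ended near (4.1, 1.8).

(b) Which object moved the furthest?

the orange sphere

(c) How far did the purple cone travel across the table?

0.8

The purple cone was near (3.3, 6.1) before and (3.2, 5.3) after, so it travelled √(0.1² + 0.8²) ≈ 0.8 units.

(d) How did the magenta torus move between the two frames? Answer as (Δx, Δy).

(1.8, 0.5)

The magenta torus started near (4.0, 2.9) and ended near (5.8, 3.4).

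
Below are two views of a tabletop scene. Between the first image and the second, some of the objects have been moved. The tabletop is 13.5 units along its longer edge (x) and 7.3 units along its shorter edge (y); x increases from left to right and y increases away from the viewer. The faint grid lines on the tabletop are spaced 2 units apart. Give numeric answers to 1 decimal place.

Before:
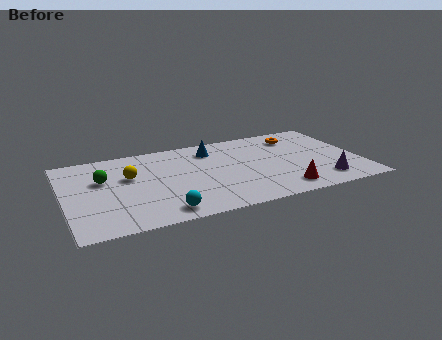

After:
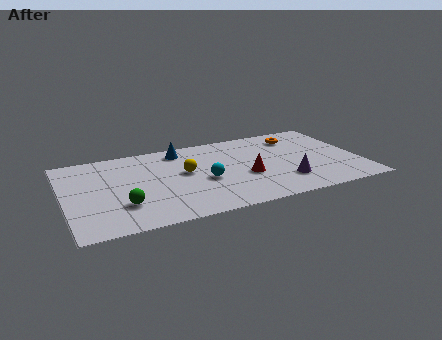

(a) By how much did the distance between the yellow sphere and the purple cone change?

-4.2

Before: roughly 9.1 units apart; after: 4.9. That's 4.2 units closer together.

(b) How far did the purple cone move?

1.8

The purple cone moved from about (11.6, 1.4) to (9.9, 1.9), a distance of √(1.7² + 0.5²) ≈ 1.8.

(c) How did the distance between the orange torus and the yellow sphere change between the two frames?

-2.3

They were about 8.0 units apart before and 5.7 after — 2.3 units closer together.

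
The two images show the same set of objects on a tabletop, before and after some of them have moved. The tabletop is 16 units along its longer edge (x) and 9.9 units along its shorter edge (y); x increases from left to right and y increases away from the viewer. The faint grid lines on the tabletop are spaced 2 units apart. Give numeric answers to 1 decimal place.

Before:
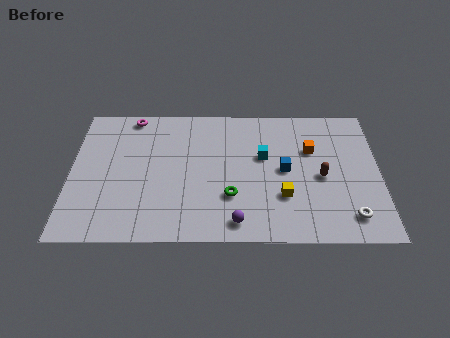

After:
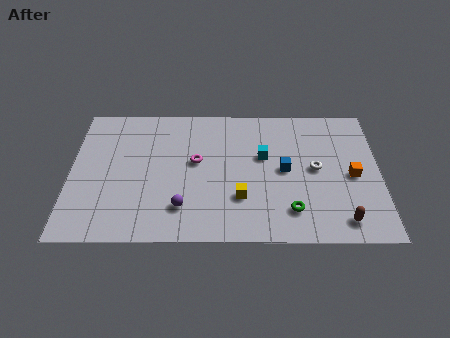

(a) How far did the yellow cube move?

2.2

The yellow cube was near (11.0, 3.1) before and (8.8, 3.0) after, so it travelled √(2.2² + 0.1²) ≈ 2.2 units.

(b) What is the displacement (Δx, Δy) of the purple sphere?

(-2.8, 1.0)

The purple sphere started near (8.6, 1.3) and ended near (5.8, 2.3).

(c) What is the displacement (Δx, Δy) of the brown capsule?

(1.0, -3.1)

The brown capsule was at about (13.0, 4.5) and moved to about (14.0, 1.4).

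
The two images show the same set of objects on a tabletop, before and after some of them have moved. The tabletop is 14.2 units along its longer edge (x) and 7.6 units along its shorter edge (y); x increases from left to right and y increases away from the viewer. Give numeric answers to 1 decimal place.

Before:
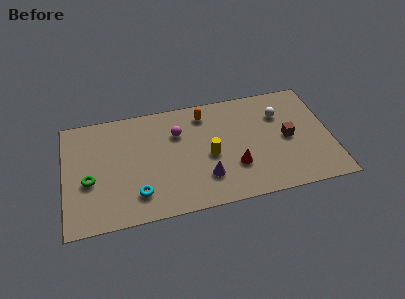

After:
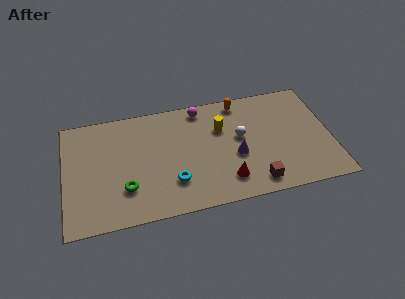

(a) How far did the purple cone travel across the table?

2.0

The purple cone moved from about (7.4, 2.0) to (9.1, 3.1), a distance of √(1.7² + 1.1²) ≈ 2.0.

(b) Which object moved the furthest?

the brown cube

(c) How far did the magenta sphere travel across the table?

1.9

The magenta sphere was near (6.1, 5.3) before and (7.4, 6.7) after, so it travelled √(1.3² + 1.4²) ≈ 1.9 units.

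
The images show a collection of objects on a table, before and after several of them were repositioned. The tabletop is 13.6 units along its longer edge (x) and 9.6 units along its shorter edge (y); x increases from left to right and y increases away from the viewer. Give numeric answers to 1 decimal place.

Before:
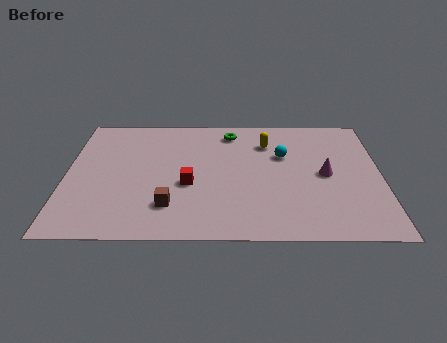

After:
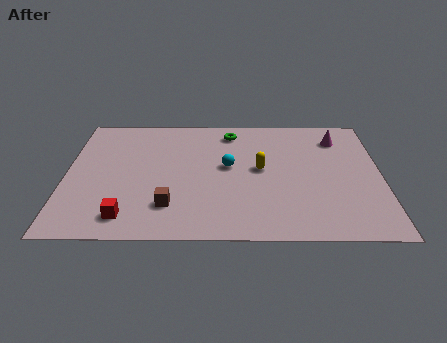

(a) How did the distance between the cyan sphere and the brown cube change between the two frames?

-2.4

They were about 6.3 units apart before and 3.9 after — 2.4 units closer together.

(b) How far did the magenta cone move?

3.0

The magenta cone was near (11.2, 4.7) before and (11.8, 7.6) after, so it travelled √(0.6² + 2.9²) ≈ 3.0 units.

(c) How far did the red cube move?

3.5

The red cube moved from about (5.3, 3.9) to (2.7, 1.5), a distance of √(2.6² + 2.4²) ≈ 3.5.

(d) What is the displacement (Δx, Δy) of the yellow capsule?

(-0.3, -2.1)

From the two frames, the yellow capsule sits at roughly (8.7, 7.2) before and (8.4, 5.1) after.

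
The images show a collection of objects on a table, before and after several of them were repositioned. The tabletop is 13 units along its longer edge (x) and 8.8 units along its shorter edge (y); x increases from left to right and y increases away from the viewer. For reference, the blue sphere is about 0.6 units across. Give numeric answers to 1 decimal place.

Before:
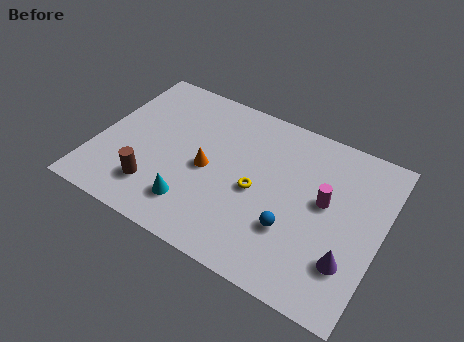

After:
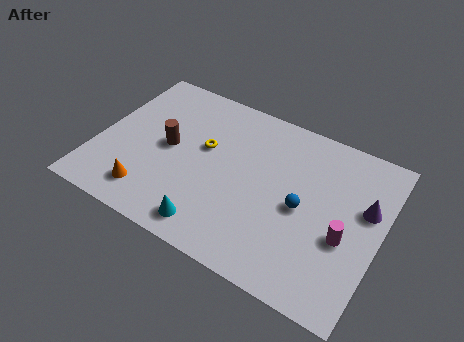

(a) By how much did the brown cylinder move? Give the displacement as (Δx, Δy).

(0.2, 2.5)

From the two frames, the brown cylinder sits at roughly (3.0, 2.0) before and (3.2, 4.5) after.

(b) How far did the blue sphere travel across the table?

1.3

The blue sphere was near (9.2, 2.8) before and (9.5, 4.1) after, so it travelled √(0.3² + 1.3²) ≈ 1.3 units.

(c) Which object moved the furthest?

the orange cone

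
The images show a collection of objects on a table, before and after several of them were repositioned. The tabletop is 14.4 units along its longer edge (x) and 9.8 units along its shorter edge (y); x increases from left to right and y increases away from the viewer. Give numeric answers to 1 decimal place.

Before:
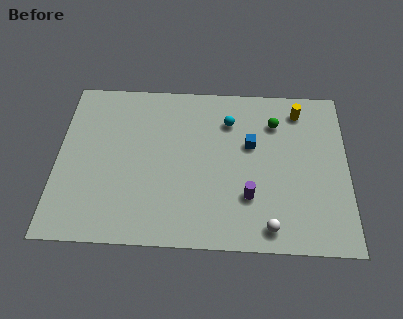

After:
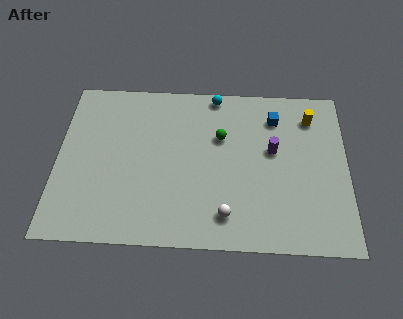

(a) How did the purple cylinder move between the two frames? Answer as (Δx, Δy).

(1.2, 2.8)

The purple cylinder started near (9.5, 2.9) and ended near (10.7, 5.7).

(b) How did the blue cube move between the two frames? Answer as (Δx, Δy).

(1.2, 1.7)

The blue cube was at about (9.6, 6.0) and moved to about (10.8, 7.7).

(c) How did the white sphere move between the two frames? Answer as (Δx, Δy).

(-2.1, 0.6)

The white sphere was at about (10.5, 1.2) and moved to about (8.4, 1.8).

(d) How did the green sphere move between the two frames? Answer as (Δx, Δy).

(-2.7, -1.0)

From the two frames, the green sphere sits at roughly (10.8, 7.4) before and (8.1, 6.4) after.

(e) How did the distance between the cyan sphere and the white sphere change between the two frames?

+0.7

They were about 6.5 units apart before and 7.2 after — 0.7 units further apart.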